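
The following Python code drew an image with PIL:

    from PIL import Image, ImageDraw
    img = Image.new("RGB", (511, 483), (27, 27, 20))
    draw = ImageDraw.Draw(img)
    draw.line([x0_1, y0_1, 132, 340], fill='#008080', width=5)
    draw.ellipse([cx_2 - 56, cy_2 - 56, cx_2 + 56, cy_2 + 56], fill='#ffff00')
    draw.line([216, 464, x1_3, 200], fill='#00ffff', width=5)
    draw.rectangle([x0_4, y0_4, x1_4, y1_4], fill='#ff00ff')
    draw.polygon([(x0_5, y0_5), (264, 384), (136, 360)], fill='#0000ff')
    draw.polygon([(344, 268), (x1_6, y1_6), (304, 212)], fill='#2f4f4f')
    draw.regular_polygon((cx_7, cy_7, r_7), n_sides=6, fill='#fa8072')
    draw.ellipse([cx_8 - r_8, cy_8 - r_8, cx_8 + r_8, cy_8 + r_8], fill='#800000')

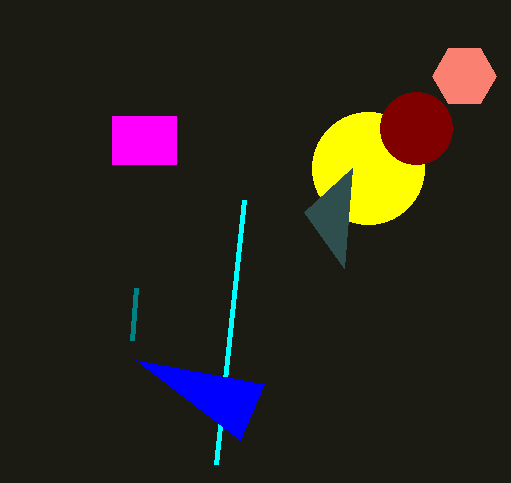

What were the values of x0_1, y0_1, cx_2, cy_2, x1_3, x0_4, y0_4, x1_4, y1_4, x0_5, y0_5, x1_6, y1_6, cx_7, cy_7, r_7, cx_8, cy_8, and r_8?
x0_1 = 136; y0_1 = 288; cx_2 = 368; cy_2 = 168; x1_3 = 244; x0_4 = 112; y0_4 = 116; x1_4 = 176; y1_4 = 164; x0_5 = 240; y0_5 = 440; x1_6 = 352; y1_6 = 168; cx_7 = 464; cy_7 = 76; r_7 = 32; cx_8 = 416; cy_8 = 128; r_8 = 36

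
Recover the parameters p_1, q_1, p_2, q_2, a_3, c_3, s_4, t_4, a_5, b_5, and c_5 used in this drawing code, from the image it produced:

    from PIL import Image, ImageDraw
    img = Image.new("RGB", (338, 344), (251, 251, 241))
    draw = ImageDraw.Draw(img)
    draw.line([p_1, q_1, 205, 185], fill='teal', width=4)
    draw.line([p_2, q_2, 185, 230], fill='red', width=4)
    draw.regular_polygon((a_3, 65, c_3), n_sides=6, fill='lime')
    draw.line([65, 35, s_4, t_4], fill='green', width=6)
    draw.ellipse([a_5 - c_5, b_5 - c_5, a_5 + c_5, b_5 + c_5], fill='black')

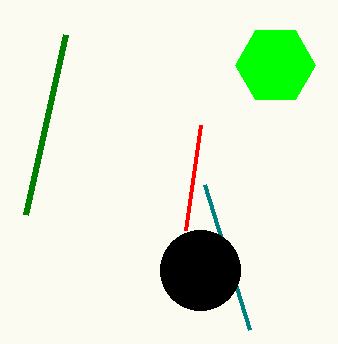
p_1 = 250
q_1 = 330
p_2 = 200
q_2 = 125
a_3 = 275
c_3 = 40
s_4 = 25
t_4 = 215
a_5 = 200
b_5 = 270
c_5 = 40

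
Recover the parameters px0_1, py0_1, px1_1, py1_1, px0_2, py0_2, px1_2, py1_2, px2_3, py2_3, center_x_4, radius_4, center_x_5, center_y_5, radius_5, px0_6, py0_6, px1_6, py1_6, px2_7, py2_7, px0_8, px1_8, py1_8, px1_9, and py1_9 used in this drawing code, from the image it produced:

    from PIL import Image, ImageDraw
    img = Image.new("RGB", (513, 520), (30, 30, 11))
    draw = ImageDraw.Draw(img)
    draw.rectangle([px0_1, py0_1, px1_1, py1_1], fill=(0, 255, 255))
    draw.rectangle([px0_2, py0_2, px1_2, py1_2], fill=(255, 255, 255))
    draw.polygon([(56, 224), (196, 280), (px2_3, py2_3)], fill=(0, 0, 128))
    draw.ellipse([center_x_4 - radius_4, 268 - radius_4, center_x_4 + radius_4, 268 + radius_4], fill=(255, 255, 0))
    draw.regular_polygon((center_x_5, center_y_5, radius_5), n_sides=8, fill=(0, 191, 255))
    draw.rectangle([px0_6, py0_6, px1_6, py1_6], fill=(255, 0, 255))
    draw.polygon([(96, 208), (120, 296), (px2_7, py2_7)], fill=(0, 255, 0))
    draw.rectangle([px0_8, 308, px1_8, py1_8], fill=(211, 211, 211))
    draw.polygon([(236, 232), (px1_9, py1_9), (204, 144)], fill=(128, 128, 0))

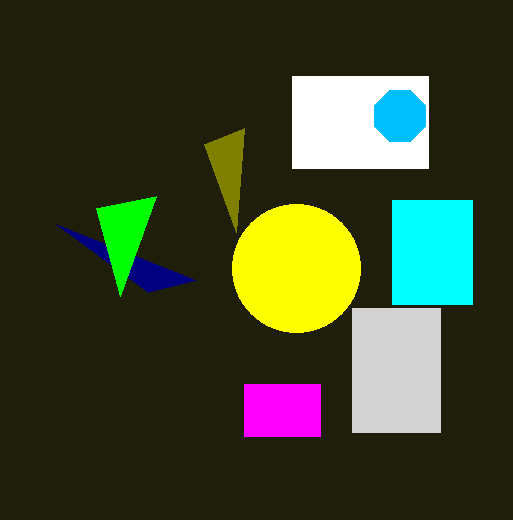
px0_1 = 392
py0_1 = 200
px1_1 = 472
py1_1 = 304
px0_2 = 292
py0_2 = 76
px1_2 = 428
py1_2 = 168
px2_3 = 148
py2_3 = 292
center_x_4 = 296
radius_4 = 64
center_x_5 = 400
center_y_5 = 116
radius_5 = 28
px0_6 = 244
py0_6 = 384
px1_6 = 320
py1_6 = 436
px2_7 = 156
py2_7 = 196
px0_8 = 352
px1_8 = 440
py1_8 = 432
px1_9 = 244
py1_9 = 128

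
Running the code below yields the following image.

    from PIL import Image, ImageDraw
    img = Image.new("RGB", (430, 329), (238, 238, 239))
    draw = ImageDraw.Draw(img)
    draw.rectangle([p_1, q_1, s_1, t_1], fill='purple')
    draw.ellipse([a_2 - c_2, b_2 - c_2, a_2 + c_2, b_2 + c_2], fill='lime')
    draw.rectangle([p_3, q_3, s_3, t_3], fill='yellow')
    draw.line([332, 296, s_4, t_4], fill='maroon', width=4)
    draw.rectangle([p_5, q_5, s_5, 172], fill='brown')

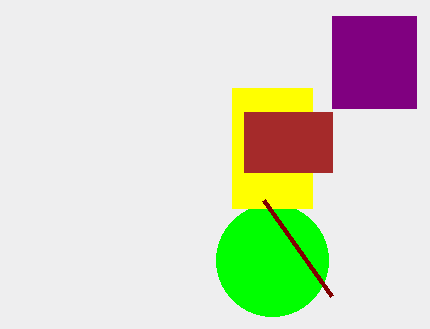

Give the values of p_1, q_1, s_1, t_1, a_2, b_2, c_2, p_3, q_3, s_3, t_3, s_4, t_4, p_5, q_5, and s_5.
p_1 = 332, q_1 = 16, s_1 = 416, t_1 = 108, a_2 = 272, b_2 = 260, c_2 = 56, p_3 = 232, q_3 = 88, s_3 = 312, t_3 = 208, s_4 = 264, t_4 = 200, p_5 = 244, q_5 = 112, s_5 = 332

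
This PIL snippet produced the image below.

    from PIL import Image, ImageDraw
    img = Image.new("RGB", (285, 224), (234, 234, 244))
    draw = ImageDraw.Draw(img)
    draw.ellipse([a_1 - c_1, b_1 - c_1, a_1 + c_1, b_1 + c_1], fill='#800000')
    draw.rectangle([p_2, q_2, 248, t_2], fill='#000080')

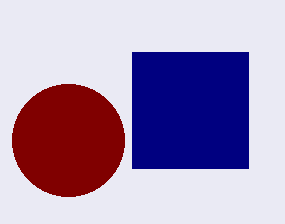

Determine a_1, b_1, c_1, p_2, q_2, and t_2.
a_1 = 68
b_1 = 140
c_1 = 56
p_2 = 132
q_2 = 52
t_2 = 168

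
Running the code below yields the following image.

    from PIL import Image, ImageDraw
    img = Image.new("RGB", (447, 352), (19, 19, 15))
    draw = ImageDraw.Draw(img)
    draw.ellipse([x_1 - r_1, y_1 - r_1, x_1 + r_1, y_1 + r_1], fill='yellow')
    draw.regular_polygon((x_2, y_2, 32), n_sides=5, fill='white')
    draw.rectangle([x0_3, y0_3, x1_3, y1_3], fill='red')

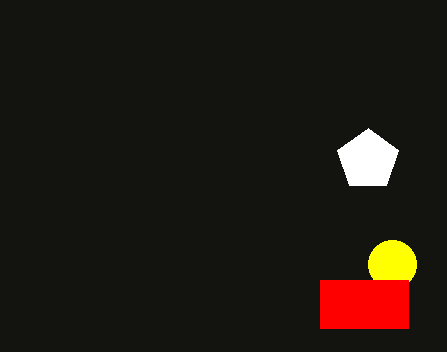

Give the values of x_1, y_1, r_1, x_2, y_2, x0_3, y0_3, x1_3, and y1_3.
x_1 = 392
y_1 = 264
r_1 = 24
x_2 = 368
y_2 = 160
x0_3 = 320
y0_3 = 280
x1_3 = 408
y1_3 = 328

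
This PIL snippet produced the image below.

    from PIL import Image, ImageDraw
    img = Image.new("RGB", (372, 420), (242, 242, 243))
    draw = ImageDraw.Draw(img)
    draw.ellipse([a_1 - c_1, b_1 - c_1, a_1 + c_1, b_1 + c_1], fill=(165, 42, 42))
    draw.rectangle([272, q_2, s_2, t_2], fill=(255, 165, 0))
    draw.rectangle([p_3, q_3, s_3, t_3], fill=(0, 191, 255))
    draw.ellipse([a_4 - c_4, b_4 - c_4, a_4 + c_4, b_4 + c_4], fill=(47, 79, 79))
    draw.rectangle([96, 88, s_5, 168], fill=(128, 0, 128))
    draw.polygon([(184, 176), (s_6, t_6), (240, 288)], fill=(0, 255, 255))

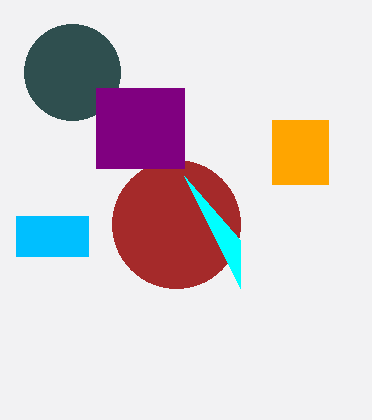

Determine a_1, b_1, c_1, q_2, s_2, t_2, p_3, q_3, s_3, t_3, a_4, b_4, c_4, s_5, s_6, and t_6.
a_1 = 176, b_1 = 224, c_1 = 64, q_2 = 120, s_2 = 328, t_2 = 184, p_3 = 16, q_3 = 216, s_3 = 88, t_3 = 256, a_4 = 72, b_4 = 72, c_4 = 48, s_5 = 184, s_6 = 240, t_6 = 240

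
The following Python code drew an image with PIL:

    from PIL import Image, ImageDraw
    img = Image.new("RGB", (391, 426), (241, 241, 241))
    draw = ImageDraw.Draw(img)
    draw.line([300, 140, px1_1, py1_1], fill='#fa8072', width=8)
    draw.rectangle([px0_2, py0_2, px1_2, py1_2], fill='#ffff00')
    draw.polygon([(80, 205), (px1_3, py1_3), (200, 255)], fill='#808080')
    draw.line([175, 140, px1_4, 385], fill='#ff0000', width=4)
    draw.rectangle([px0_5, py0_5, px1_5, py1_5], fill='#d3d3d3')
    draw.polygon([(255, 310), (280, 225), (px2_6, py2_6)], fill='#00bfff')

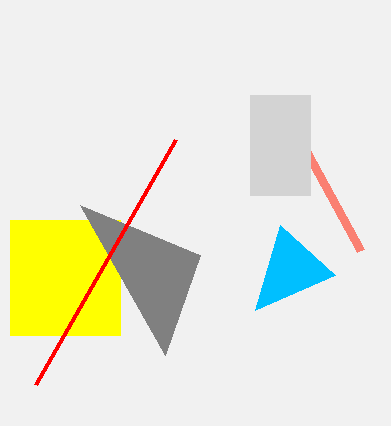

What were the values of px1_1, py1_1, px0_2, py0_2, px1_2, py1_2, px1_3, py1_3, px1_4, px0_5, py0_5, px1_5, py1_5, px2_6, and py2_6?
px1_1 = 360, py1_1 = 250, px0_2 = 10, py0_2 = 220, px1_2 = 120, py1_2 = 335, px1_3 = 165, py1_3 = 355, px1_4 = 35, px0_5 = 250, py0_5 = 95, px1_5 = 310, py1_5 = 195, px2_6 = 335, py2_6 = 275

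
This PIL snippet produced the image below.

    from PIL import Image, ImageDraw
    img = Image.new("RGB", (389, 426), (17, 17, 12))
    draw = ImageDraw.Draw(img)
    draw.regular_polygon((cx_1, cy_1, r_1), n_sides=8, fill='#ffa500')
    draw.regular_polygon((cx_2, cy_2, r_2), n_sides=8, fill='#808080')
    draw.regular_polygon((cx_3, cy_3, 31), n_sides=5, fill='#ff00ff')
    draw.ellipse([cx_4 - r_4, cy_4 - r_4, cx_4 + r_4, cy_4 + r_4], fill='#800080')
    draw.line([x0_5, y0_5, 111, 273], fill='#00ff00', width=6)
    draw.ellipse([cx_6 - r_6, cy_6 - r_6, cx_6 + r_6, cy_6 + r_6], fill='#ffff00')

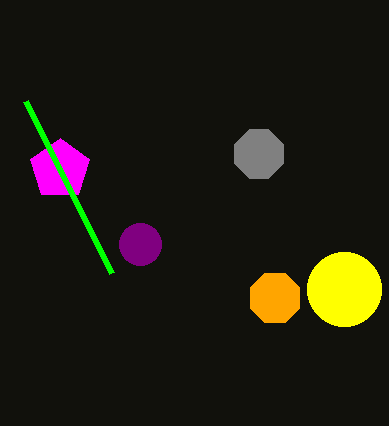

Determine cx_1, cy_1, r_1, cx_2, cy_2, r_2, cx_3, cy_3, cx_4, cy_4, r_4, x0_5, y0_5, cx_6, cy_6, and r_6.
cx_1 = 275; cy_1 = 298; r_1 = 27; cx_2 = 259; cy_2 = 154; r_2 = 26; cx_3 = 60; cy_3 = 169; cx_4 = 140; cy_4 = 244; r_4 = 21; x0_5 = 25; y0_5 = 101; cx_6 = 344; cy_6 = 289; r_6 = 37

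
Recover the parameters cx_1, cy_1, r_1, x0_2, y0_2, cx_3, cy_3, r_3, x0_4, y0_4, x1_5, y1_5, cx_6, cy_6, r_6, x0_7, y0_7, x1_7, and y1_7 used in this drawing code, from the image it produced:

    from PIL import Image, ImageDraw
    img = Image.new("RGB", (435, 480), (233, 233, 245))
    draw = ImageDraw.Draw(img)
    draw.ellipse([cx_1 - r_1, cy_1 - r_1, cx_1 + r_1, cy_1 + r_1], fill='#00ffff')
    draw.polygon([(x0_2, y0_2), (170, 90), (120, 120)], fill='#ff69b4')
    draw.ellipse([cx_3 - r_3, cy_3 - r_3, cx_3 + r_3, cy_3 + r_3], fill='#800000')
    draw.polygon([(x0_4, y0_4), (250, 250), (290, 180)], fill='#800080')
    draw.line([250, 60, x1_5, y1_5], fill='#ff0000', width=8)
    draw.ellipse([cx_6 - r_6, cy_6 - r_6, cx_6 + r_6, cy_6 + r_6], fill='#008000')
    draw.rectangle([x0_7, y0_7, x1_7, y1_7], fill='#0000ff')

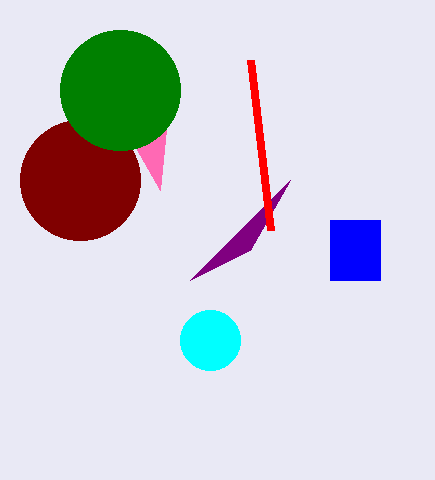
cx_1 = 210, cy_1 = 340, r_1 = 30, x0_2 = 160, y0_2 = 190, cx_3 = 80, cy_3 = 180, r_3 = 60, x0_4 = 190, y0_4 = 280, x1_5 = 270, y1_5 = 230, cx_6 = 120, cy_6 = 90, r_6 = 60, x0_7 = 330, y0_7 = 220, x1_7 = 380, y1_7 = 280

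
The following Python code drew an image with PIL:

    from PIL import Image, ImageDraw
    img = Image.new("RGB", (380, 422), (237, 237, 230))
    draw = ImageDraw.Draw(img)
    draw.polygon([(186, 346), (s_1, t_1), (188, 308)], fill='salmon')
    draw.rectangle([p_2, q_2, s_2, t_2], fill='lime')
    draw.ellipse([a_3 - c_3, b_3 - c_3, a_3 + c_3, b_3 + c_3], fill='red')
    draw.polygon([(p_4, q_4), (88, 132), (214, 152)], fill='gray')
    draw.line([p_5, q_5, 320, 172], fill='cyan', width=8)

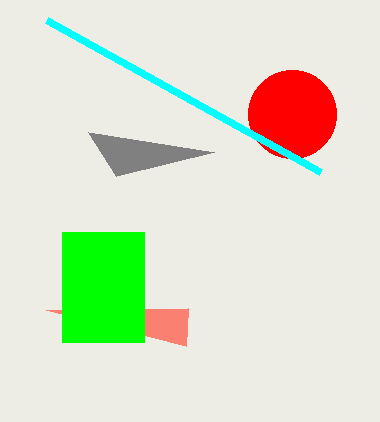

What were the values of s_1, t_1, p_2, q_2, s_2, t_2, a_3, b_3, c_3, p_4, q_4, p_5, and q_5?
s_1 = 46; t_1 = 310; p_2 = 62; q_2 = 232; s_2 = 144; t_2 = 342; a_3 = 292; b_3 = 114; c_3 = 44; p_4 = 116; q_4 = 176; p_5 = 46; q_5 = 20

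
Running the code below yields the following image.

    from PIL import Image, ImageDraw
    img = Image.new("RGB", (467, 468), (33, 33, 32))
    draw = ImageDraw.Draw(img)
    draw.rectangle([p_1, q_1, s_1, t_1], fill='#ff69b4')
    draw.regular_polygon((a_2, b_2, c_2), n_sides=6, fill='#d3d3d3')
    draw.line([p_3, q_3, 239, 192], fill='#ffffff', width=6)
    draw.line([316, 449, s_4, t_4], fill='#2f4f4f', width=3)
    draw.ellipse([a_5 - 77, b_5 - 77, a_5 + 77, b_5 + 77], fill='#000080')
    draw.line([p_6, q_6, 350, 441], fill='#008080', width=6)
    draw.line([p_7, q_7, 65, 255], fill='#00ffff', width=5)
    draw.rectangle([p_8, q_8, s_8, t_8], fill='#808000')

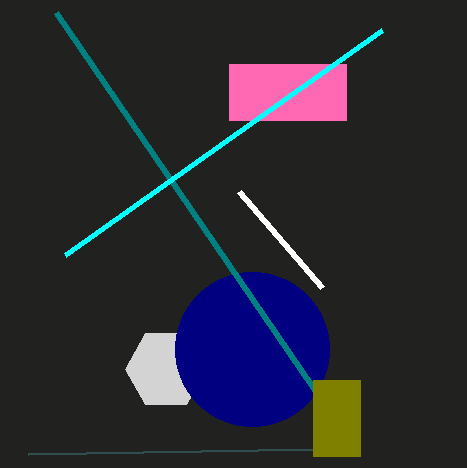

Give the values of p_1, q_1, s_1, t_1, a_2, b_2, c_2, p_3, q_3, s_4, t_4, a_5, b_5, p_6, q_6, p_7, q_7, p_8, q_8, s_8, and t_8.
p_1 = 229, q_1 = 64, s_1 = 346, t_1 = 120, a_2 = 166, b_2 = 369, c_2 = 41, p_3 = 322, q_3 = 288, s_4 = 28, t_4 = 454, a_5 = 252, b_5 = 349, p_6 = 56, q_6 = 12, p_7 = 382, q_7 = 30, p_8 = 313, q_8 = 380, s_8 = 360, t_8 = 456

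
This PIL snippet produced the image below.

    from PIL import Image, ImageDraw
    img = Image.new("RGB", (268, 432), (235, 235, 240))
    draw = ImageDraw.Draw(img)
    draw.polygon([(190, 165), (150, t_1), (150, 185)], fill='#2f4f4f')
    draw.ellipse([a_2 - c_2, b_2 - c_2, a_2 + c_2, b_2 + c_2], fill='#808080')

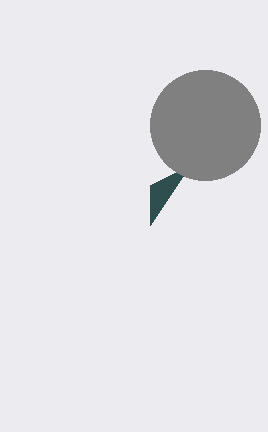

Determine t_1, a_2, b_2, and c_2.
t_1 = 225
a_2 = 205
b_2 = 125
c_2 = 55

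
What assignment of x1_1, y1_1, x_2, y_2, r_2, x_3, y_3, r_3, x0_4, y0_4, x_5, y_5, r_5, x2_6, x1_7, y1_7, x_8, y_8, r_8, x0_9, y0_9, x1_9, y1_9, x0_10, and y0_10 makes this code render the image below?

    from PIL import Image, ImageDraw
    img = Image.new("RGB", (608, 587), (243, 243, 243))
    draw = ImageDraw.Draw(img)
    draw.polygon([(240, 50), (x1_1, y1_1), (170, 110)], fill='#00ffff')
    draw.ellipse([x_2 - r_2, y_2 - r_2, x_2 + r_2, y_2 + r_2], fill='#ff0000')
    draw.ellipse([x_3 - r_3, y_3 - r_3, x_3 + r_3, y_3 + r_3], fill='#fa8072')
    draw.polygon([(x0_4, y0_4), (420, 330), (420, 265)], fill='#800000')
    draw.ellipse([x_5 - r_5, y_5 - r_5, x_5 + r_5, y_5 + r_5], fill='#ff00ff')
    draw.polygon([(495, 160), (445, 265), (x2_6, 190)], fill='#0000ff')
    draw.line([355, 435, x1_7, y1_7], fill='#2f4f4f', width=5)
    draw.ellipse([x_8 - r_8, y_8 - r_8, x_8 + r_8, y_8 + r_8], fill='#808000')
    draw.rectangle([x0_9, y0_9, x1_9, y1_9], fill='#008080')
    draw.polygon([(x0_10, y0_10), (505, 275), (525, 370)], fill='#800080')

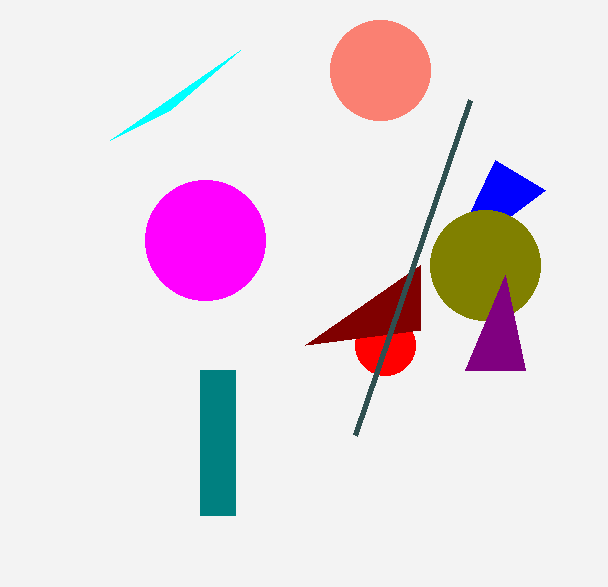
x1_1 = 110
y1_1 = 140
x_2 = 385
y_2 = 345
r_2 = 30
x_3 = 380
y_3 = 70
r_3 = 50
x0_4 = 305
y0_4 = 345
x_5 = 205
y_5 = 240
r_5 = 60
x2_6 = 545
x1_7 = 470
y1_7 = 100
x_8 = 485
y_8 = 265
r_8 = 55
x0_9 = 200
y0_9 = 370
x1_9 = 235
y1_9 = 515
x0_10 = 465
y0_10 = 370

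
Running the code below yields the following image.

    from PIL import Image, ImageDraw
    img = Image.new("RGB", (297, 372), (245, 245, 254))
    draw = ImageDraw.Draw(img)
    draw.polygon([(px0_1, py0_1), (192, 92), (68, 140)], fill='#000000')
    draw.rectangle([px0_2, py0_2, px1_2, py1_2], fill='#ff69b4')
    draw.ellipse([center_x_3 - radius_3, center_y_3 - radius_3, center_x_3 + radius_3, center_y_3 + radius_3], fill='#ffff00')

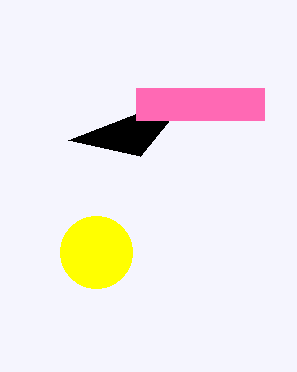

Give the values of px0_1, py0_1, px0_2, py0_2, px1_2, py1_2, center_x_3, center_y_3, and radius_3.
px0_1 = 140; py0_1 = 156; px0_2 = 136; py0_2 = 88; px1_2 = 264; py1_2 = 120; center_x_3 = 96; center_y_3 = 252; radius_3 = 36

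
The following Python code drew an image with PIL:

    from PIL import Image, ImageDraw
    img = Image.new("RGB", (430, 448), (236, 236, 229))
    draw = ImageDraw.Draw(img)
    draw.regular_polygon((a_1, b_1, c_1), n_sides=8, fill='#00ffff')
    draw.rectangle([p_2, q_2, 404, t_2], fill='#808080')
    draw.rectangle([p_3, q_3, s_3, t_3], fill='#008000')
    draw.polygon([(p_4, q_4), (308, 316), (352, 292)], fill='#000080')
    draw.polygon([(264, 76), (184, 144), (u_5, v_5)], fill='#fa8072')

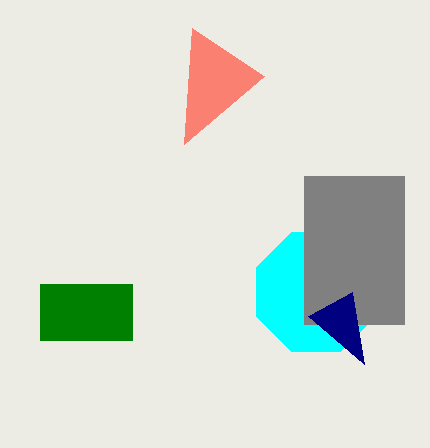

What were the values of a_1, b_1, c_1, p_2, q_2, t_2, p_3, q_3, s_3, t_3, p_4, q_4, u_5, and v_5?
a_1 = 316
b_1 = 292
c_1 = 64
p_2 = 304
q_2 = 176
t_2 = 324
p_3 = 40
q_3 = 284
s_3 = 132
t_3 = 340
p_4 = 364
q_4 = 364
u_5 = 192
v_5 = 28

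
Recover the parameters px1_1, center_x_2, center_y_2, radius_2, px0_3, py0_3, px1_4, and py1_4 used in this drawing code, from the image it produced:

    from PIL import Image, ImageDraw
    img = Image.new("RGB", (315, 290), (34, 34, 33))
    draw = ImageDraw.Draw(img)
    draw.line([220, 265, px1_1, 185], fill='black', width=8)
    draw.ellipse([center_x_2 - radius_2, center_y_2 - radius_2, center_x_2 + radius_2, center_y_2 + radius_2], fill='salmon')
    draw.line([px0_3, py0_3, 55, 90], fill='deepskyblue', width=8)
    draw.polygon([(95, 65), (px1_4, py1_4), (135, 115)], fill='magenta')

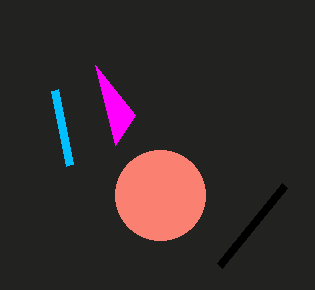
px1_1 = 285; center_x_2 = 160; center_y_2 = 195; radius_2 = 45; px0_3 = 70; py0_3 = 165; px1_4 = 115; py1_4 = 145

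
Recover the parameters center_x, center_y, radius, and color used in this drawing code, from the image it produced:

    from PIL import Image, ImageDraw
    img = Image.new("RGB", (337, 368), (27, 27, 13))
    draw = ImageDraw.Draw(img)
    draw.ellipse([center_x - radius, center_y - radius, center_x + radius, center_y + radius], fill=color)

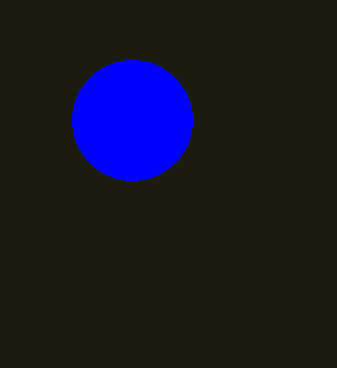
center_x = 132; center_y = 120; radius = 60; color = 'blue'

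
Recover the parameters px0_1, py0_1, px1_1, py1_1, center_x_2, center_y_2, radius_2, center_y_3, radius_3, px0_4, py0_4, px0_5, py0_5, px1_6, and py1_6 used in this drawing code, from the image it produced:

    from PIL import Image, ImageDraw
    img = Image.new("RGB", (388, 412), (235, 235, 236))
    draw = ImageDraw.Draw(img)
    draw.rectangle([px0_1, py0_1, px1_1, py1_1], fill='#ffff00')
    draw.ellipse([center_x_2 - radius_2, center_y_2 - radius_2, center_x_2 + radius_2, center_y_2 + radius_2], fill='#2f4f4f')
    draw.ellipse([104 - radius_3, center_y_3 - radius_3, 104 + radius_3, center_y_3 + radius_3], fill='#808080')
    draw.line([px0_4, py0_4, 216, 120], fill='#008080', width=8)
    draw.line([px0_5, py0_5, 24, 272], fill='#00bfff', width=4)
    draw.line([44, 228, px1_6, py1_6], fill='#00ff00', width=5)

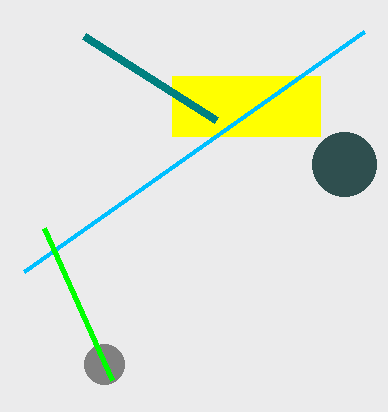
px0_1 = 172; py0_1 = 76; px1_1 = 320; py1_1 = 136; center_x_2 = 344; center_y_2 = 164; radius_2 = 32; center_y_3 = 364; radius_3 = 20; px0_4 = 84; py0_4 = 36; px0_5 = 364; py0_5 = 32; px1_6 = 112; py1_6 = 380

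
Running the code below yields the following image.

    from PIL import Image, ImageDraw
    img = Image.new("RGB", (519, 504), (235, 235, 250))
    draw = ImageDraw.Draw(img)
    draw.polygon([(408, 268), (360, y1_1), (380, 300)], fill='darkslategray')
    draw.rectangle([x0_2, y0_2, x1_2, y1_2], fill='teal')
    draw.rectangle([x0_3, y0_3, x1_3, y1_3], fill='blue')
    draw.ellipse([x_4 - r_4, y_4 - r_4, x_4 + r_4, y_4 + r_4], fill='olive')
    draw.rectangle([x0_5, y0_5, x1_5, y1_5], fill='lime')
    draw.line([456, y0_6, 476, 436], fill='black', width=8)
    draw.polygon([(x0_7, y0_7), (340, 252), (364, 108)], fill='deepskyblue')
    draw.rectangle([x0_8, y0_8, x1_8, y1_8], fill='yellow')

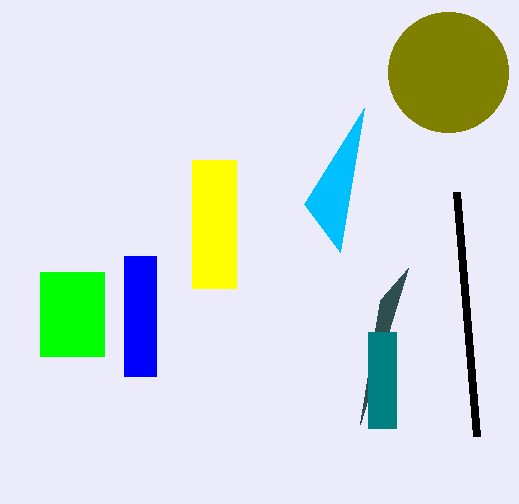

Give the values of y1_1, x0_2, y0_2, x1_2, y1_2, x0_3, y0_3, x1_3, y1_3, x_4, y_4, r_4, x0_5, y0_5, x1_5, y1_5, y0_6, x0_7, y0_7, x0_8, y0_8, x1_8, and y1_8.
y1_1 = 424; x0_2 = 368; y0_2 = 332; x1_2 = 396; y1_2 = 428; x0_3 = 124; y0_3 = 256; x1_3 = 156; y1_3 = 376; x_4 = 448; y_4 = 72; r_4 = 60; x0_5 = 40; y0_5 = 272; x1_5 = 104; y1_5 = 356; y0_6 = 192; x0_7 = 304; y0_7 = 204; x0_8 = 192; y0_8 = 160; x1_8 = 236; y1_8 = 288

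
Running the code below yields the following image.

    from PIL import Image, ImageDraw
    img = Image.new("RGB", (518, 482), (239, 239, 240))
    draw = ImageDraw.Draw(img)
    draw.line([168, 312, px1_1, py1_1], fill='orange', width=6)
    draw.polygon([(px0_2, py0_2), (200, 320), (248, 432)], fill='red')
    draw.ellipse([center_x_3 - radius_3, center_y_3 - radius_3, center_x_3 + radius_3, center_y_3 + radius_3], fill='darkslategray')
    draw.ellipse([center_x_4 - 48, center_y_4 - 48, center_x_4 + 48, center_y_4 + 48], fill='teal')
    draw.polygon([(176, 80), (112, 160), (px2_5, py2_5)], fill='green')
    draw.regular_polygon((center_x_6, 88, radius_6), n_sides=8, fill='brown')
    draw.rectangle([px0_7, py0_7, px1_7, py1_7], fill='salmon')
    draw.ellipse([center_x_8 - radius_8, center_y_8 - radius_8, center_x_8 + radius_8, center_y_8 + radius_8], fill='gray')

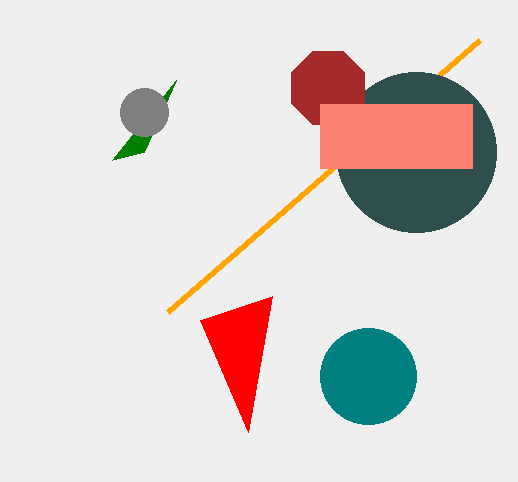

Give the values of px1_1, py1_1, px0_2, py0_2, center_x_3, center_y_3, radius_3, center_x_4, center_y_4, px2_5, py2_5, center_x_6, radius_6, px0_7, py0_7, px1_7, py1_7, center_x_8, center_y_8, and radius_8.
px1_1 = 480
py1_1 = 40
px0_2 = 272
py0_2 = 296
center_x_3 = 416
center_y_3 = 152
radius_3 = 80
center_x_4 = 368
center_y_4 = 376
px2_5 = 144
py2_5 = 152
center_x_6 = 328
radius_6 = 40
px0_7 = 320
py0_7 = 104
px1_7 = 472
py1_7 = 168
center_x_8 = 144
center_y_8 = 112
radius_8 = 24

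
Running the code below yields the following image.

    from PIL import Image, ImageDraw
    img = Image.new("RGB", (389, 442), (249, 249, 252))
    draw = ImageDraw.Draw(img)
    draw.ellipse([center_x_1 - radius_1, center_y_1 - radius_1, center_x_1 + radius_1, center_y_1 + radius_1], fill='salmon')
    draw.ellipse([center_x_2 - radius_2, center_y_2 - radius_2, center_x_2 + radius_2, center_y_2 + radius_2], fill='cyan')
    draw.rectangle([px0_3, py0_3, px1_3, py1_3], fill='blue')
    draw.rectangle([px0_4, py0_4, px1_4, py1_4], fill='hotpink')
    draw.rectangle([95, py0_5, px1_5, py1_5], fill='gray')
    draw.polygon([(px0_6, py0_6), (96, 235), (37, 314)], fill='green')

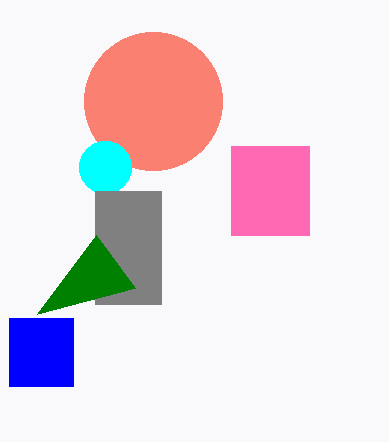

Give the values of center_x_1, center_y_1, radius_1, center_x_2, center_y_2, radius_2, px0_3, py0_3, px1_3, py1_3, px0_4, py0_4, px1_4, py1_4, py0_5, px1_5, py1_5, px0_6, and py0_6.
center_x_1 = 153, center_y_1 = 101, radius_1 = 69, center_x_2 = 105, center_y_2 = 167, radius_2 = 26, px0_3 = 9, py0_3 = 318, px1_3 = 73, py1_3 = 386, px0_4 = 231, py0_4 = 146, px1_4 = 309, py1_4 = 235, py0_5 = 191, px1_5 = 161, py1_5 = 304, px0_6 = 135, py0_6 = 288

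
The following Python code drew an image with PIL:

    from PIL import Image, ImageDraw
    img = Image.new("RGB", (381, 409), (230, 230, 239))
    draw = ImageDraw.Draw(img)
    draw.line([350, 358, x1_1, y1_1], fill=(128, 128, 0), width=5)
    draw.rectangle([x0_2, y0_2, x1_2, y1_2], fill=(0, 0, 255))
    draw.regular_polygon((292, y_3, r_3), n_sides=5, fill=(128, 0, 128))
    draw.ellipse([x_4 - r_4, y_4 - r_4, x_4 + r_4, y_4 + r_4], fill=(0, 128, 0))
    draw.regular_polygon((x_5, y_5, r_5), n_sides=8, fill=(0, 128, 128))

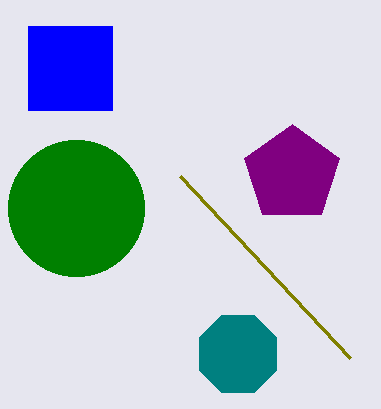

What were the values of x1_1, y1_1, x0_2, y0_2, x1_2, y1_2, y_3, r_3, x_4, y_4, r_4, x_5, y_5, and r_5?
x1_1 = 180, y1_1 = 176, x0_2 = 28, y0_2 = 26, x1_2 = 112, y1_2 = 110, y_3 = 174, r_3 = 50, x_4 = 76, y_4 = 208, r_4 = 68, x_5 = 238, y_5 = 354, r_5 = 42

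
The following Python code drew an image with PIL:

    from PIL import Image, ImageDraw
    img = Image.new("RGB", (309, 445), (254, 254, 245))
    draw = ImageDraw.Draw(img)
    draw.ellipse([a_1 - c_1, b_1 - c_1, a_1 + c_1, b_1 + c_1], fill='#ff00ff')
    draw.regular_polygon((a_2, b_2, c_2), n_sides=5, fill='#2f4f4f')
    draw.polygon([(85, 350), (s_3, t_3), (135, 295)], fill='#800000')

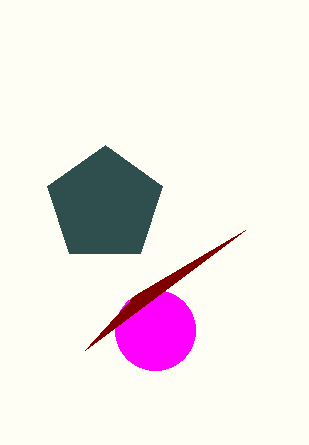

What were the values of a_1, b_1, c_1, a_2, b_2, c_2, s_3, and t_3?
a_1 = 155, b_1 = 330, c_1 = 40, a_2 = 105, b_2 = 205, c_2 = 60, s_3 = 245, t_3 = 230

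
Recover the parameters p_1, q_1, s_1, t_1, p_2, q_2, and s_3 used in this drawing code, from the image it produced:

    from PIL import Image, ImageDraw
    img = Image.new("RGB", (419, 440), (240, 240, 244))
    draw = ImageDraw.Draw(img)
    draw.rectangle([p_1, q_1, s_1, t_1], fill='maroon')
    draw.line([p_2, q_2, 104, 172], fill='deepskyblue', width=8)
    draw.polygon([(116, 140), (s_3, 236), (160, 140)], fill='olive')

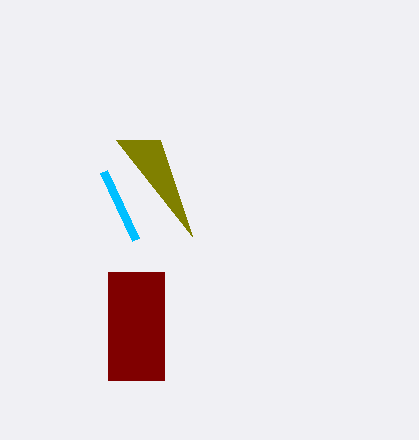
p_1 = 108; q_1 = 272; s_1 = 164; t_1 = 380; p_2 = 136; q_2 = 240; s_3 = 192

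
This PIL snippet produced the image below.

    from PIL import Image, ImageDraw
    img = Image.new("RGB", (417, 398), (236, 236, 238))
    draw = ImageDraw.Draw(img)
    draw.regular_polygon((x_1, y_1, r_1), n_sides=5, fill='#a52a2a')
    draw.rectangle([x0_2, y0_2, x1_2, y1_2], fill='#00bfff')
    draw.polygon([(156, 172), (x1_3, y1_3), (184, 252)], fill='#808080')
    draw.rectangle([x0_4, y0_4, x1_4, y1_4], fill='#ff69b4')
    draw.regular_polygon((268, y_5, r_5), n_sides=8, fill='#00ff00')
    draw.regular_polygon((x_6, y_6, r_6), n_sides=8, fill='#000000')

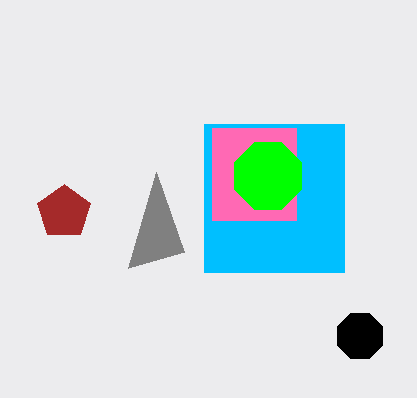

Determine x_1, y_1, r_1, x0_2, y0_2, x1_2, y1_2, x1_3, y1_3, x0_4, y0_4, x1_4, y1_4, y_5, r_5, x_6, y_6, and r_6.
x_1 = 64
y_1 = 212
r_1 = 28
x0_2 = 204
y0_2 = 124
x1_2 = 344
y1_2 = 272
x1_3 = 128
y1_3 = 268
x0_4 = 212
y0_4 = 128
x1_4 = 296
y1_4 = 220
y_5 = 176
r_5 = 36
x_6 = 360
y_6 = 336
r_6 = 24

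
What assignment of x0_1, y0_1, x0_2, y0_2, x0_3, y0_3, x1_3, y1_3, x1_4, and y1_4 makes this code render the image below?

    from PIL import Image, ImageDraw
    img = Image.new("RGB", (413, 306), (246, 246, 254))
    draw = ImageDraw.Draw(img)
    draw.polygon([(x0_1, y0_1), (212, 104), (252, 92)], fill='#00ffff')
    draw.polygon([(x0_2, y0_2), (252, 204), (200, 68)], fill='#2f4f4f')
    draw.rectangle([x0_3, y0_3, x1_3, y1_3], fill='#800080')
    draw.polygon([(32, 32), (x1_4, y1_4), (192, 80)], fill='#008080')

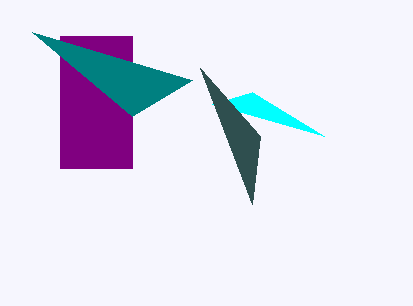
x0_1 = 324, y0_1 = 136, x0_2 = 260, y0_2 = 136, x0_3 = 60, y0_3 = 36, x1_3 = 132, y1_3 = 168, x1_4 = 132, y1_4 = 116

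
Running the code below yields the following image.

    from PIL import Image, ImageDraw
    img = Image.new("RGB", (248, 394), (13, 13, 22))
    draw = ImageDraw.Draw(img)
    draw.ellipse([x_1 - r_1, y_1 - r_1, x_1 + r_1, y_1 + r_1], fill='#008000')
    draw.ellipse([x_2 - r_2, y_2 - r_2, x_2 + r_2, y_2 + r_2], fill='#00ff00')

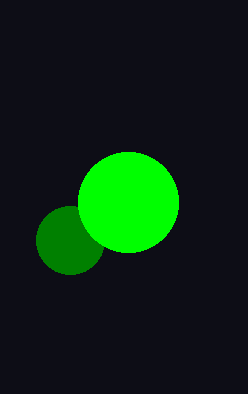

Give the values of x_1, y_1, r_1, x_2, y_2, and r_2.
x_1 = 70, y_1 = 240, r_1 = 34, x_2 = 128, y_2 = 202, r_2 = 50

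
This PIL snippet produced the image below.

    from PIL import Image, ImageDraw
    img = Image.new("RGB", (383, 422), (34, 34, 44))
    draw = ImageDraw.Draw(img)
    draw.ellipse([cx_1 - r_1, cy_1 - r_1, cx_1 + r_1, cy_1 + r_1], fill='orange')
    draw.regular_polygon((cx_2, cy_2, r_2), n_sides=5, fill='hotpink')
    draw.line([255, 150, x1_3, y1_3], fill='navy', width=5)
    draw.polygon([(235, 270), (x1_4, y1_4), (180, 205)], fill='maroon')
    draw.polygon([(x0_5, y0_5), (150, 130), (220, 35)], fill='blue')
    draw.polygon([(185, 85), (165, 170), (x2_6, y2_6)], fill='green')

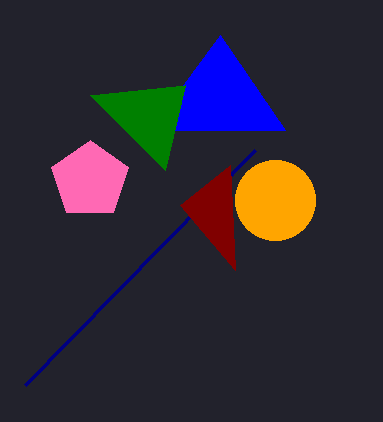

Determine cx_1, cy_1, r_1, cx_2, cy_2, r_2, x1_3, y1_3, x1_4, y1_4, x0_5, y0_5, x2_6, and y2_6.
cx_1 = 275
cy_1 = 200
r_1 = 40
cx_2 = 90
cy_2 = 180
r_2 = 40
x1_3 = 25
y1_3 = 385
x1_4 = 230
y1_4 = 165
x0_5 = 285
y0_5 = 130
x2_6 = 90
y2_6 = 95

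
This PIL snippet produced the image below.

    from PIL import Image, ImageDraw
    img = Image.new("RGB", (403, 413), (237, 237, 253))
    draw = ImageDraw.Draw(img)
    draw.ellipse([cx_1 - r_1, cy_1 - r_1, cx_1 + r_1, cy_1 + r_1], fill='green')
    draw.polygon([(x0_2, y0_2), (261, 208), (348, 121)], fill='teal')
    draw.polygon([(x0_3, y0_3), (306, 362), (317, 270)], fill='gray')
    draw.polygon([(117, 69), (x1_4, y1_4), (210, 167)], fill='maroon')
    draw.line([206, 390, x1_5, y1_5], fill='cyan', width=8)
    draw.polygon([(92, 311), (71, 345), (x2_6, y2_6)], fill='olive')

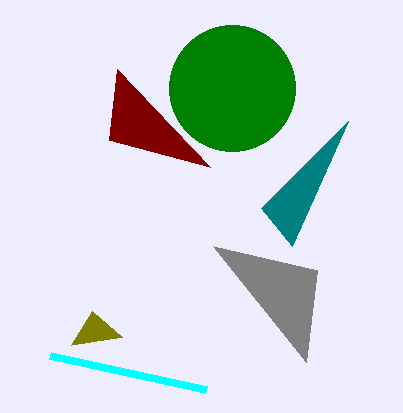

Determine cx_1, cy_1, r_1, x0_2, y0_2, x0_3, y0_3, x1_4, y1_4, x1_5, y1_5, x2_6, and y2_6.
cx_1 = 232, cy_1 = 88, r_1 = 63, x0_2 = 292, y0_2 = 246, x0_3 = 213, y0_3 = 246, x1_4 = 109, y1_4 = 140, x1_5 = 50, y1_5 = 356, x2_6 = 122, y2_6 = 337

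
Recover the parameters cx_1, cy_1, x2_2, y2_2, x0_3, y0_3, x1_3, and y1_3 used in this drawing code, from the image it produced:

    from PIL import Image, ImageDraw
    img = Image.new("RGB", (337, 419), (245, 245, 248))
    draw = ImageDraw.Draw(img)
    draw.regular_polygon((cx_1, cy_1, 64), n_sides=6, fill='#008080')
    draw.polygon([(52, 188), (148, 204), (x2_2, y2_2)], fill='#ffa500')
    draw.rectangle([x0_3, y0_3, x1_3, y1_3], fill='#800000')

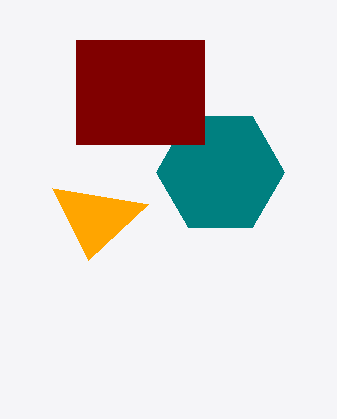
cx_1 = 220
cy_1 = 172
x2_2 = 88
y2_2 = 260
x0_3 = 76
y0_3 = 40
x1_3 = 204
y1_3 = 144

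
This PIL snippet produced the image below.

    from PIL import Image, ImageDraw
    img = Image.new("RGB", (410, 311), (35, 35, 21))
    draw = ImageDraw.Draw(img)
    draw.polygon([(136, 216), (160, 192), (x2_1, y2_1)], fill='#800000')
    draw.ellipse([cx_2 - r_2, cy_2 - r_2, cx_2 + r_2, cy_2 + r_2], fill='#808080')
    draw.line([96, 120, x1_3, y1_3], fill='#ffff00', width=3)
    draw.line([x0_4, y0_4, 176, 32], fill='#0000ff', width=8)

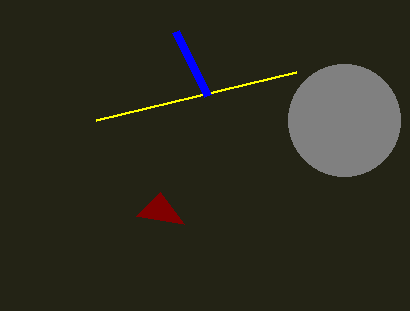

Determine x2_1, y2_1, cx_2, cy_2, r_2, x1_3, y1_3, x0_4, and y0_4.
x2_1 = 184
y2_1 = 224
cx_2 = 344
cy_2 = 120
r_2 = 56
x1_3 = 296
y1_3 = 72
x0_4 = 208
y0_4 = 96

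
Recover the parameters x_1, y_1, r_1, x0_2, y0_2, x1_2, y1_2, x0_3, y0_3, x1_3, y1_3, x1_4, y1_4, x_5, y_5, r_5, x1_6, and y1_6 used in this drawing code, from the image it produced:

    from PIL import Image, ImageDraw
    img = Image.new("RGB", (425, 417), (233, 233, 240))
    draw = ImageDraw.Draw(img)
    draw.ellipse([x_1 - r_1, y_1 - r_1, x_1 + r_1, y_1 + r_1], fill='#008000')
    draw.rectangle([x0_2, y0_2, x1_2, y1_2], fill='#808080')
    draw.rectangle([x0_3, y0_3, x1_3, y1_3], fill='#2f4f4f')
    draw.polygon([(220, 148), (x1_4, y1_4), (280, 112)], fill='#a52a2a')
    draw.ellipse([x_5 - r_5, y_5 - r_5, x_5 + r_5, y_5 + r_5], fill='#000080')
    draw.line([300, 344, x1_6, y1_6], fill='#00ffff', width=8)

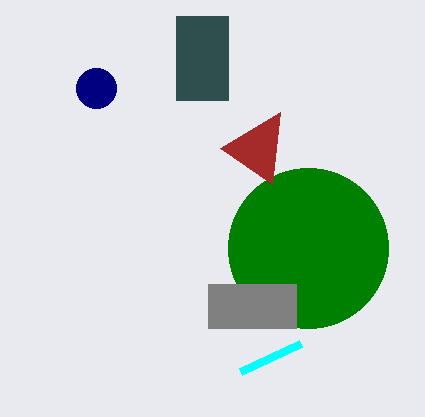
x_1 = 308
y_1 = 248
r_1 = 80
x0_2 = 208
y0_2 = 284
x1_2 = 296
y1_2 = 328
x0_3 = 176
y0_3 = 16
x1_3 = 228
y1_3 = 100
x1_4 = 272
y1_4 = 184
x_5 = 96
y_5 = 88
r_5 = 20
x1_6 = 240
y1_6 = 372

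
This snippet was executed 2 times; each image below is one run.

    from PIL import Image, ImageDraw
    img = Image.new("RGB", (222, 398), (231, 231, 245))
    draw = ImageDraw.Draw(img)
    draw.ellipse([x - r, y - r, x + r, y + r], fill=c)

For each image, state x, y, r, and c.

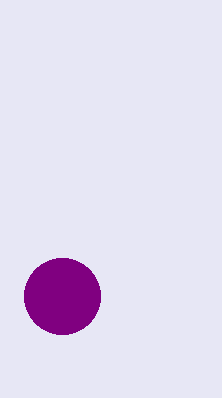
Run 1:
x = 62; y = 296; r = 38; c = 'purple'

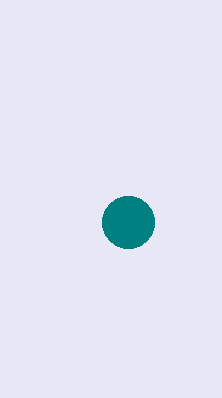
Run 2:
x = 128; y = 222; r = 26; c = 'teal'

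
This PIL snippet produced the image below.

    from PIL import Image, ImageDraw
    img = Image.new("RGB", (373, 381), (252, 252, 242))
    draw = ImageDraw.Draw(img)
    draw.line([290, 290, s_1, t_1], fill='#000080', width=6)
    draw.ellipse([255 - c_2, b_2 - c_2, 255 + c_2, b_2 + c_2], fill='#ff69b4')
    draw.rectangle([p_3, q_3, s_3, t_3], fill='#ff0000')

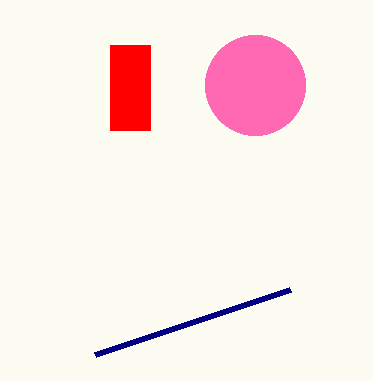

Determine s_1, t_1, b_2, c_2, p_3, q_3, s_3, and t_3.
s_1 = 95, t_1 = 355, b_2 = 85, c_2 = 50, p_3 = 110, q_3 = 45, s_3 = 150, t_3 = 130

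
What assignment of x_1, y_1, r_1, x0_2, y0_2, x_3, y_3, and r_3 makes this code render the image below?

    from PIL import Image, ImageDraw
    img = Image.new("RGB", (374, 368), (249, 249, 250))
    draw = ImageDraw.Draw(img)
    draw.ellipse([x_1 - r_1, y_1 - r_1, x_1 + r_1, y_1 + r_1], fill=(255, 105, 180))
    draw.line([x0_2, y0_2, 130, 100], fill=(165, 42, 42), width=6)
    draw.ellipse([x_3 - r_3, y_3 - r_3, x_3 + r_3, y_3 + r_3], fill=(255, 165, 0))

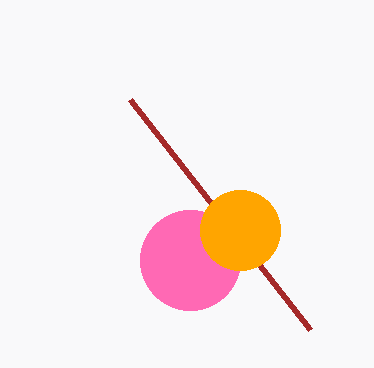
x_1 = 190
y_1 = 260
r_1 = 50
x0_2 = 310
y0_2 = 330
x_3 = 240
y_3 = 230
r_3 = 40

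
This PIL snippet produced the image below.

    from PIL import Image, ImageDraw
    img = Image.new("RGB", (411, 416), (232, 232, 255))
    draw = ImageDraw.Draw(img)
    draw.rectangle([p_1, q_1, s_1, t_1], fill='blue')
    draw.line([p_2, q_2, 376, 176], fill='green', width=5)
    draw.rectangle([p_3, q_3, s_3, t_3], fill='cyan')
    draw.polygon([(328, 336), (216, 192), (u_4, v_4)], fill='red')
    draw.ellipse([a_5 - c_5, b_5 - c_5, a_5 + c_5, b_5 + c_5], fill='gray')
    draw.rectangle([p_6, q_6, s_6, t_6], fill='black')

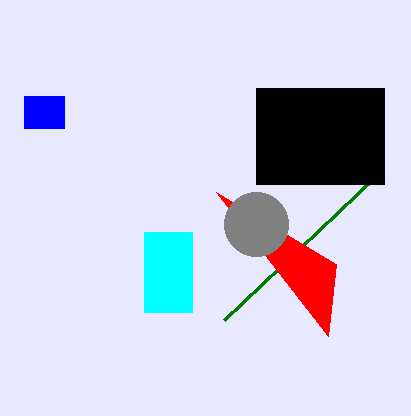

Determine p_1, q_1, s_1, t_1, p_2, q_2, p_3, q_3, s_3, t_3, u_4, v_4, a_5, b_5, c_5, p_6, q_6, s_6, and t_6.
p_1 = 24, q_1 = 96, s_1 = 64, t_1 = 128, p_2 = 224, q_2 = 320, p_3 = 144, q_3 = 232, s_3 = 192, t_3 = 312, u_4 = 336, v_4 = 264, a_5 = 256, b_5 = 224, c_5 = 32, p_6 = 256, q_6 = 88, s_6 = 384, t_6 = 184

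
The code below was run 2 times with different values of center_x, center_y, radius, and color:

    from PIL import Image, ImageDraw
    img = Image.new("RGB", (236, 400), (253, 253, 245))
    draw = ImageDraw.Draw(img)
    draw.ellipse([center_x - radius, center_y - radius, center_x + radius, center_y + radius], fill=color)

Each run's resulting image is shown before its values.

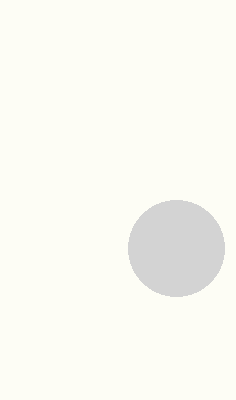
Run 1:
center_x = 176; center_y = 248; radius = 48; color = 'lightgray'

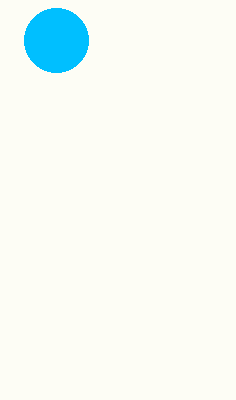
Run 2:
center_x = 56
center_y = 40
radius = 32
color = 'deepskyblue'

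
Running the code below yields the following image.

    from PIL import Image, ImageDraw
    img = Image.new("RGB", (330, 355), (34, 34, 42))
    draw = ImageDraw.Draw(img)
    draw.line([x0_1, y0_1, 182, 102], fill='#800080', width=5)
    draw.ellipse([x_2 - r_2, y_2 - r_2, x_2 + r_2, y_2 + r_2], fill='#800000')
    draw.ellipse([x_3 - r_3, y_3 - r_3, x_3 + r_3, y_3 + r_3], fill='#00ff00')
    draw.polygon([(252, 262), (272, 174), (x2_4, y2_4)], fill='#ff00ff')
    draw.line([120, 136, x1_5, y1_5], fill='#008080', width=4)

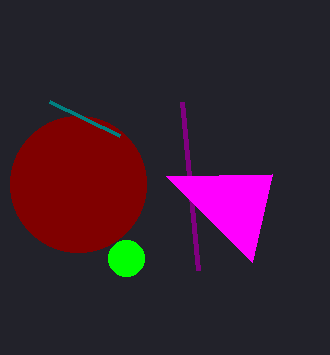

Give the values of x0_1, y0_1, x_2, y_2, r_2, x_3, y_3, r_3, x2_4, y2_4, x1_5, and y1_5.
x0_1 = 198
y0_1 = 270
x_2 = 78
y_2 = 184
r_2 = 68
x_3 = 126
y_3 = 258
r_3 = 18
x2_4 = 166
y2_4 = 176
x1_5 = 50
y1_5 = 102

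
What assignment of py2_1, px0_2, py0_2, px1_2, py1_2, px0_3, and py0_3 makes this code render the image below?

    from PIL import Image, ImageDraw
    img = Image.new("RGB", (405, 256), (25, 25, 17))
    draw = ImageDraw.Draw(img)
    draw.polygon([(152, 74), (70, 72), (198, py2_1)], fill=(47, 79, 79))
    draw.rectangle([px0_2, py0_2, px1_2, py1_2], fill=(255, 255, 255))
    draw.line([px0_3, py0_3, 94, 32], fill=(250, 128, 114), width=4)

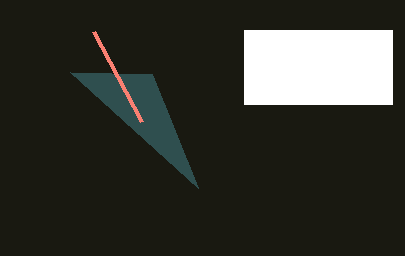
py2_1 = 188, px0_2 = 244, py0_2 = 30, px1_2 = 392, py1_2 = 104, px0_3 = 142, py0_3 = 122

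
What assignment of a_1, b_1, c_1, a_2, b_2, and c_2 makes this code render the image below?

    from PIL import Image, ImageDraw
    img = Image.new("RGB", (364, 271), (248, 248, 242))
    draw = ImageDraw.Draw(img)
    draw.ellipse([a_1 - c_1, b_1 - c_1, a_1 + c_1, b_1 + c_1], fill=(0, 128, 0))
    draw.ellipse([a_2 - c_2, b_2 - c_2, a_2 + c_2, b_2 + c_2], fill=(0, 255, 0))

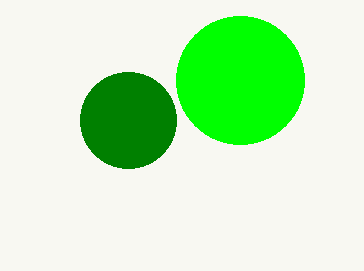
a_1 = 128
b_1 = 120
c_1 = 48
a_2 = 240
b_2 = 80
c_2 = 64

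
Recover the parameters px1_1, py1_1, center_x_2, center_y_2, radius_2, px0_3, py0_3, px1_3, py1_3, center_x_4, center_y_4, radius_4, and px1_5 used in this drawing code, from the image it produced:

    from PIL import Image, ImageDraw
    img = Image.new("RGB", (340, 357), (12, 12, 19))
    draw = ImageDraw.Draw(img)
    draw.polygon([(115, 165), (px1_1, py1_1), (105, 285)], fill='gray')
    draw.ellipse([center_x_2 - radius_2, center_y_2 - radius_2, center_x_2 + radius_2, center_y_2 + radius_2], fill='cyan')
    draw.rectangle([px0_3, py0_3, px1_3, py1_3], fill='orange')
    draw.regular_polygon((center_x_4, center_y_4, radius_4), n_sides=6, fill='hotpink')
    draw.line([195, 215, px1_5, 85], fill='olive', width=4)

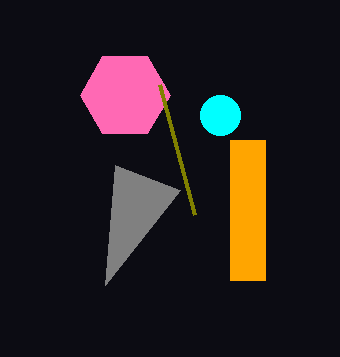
px1_1 = 180
py1_1 = 190
center_x_2 = 220
center_y_2 = 115
radius_2 = 20
px0_3 = 230
py0_3 = 140
px1_3 = 265
py1_3 = 280
center_x_4 = 125
center_y_4 = 95
radius_4 = 45
px1_5 = 160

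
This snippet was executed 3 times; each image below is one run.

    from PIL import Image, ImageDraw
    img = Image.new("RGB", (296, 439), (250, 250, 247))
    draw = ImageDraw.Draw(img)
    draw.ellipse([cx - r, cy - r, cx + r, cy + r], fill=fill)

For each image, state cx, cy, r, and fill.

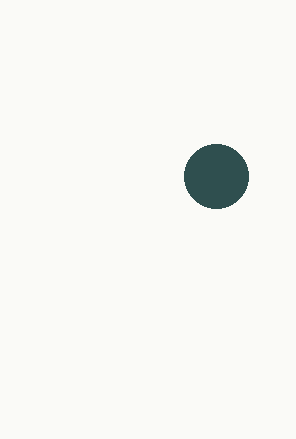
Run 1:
cx = 216, cy = 176, r = 32, fill = 'darkslategray'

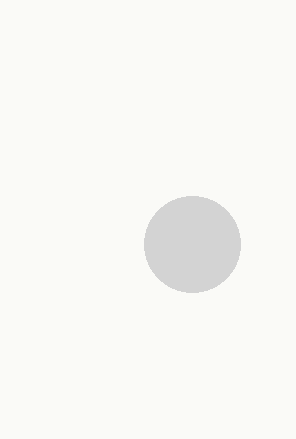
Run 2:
cx = 192; cy = 244; r = 48; fill = 'lightgray'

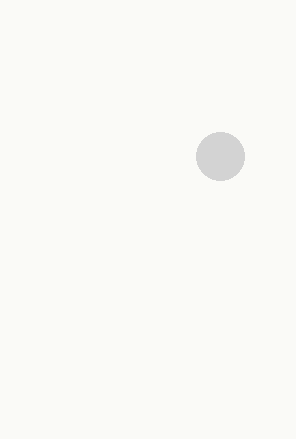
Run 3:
cx = 220
cy = 156
r = 24
fill = 'lightgray'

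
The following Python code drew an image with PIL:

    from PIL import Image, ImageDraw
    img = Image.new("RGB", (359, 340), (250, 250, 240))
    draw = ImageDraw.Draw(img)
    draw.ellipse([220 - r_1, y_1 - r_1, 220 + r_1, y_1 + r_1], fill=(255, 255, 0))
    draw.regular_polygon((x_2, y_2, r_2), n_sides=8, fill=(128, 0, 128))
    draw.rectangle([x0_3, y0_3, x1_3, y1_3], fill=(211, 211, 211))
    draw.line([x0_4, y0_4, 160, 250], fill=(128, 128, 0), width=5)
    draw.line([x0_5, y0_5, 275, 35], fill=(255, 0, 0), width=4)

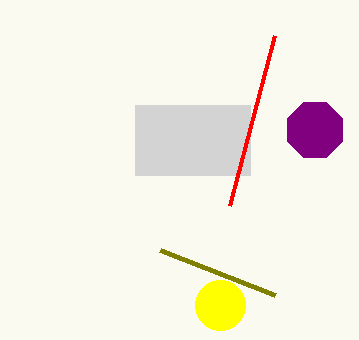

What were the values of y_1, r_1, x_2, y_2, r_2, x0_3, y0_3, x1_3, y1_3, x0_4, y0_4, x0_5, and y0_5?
y_1 = 305; r_1 = 25; x_2 = 315; y_2 = 130; r_2 = 30; x0_3 = 135; y0_3 = 105; x1_3 = 250; y1_3 = 175; x0_4 = 275; y0_4 = 295; x0_5 = 230; y0_5 = 205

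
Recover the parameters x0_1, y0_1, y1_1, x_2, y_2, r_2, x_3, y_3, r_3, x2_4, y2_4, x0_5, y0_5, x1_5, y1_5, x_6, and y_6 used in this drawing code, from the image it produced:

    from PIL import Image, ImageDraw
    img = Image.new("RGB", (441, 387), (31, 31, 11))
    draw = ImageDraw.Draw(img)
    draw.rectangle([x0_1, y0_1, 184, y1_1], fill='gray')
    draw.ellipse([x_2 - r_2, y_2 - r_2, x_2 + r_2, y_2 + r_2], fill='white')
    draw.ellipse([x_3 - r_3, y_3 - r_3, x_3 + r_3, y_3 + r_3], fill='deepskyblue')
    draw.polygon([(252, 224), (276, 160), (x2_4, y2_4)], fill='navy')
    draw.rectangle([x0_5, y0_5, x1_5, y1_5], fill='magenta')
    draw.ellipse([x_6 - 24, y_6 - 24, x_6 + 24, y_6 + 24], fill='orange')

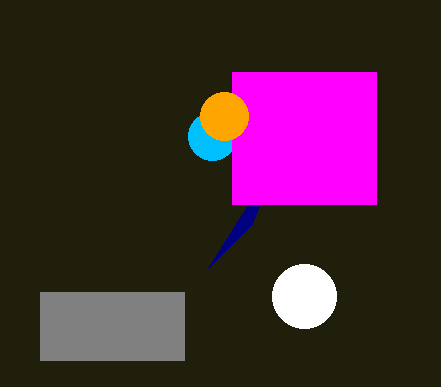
x0_1 = 40; y0_1 = 292; y1_1 = 360; x_2 = 304; y_2 = 296; r_2 = 32; x_3 = 212; y_3 = 136; r_3 = 24; x2_4 = 208; y2_4 = 268; x0_5 = 232; y0_5 = 72; x1_5 = 376; y1_5 = 204; x_6 = 224; y_6 = 116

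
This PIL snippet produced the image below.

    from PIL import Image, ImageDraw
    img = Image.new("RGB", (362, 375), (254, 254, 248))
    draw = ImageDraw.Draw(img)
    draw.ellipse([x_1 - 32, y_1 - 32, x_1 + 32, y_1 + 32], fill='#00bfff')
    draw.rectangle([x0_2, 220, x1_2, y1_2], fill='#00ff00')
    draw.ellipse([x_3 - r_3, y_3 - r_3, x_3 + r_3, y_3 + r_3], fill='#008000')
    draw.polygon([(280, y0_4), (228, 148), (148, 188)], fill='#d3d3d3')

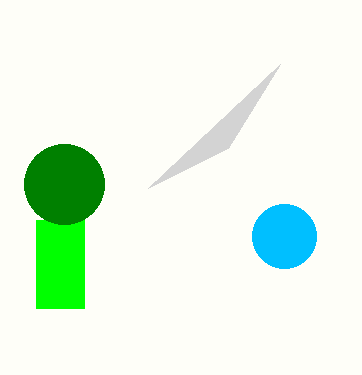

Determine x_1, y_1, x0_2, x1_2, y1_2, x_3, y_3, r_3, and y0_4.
x_1 = 284, y_1 = 236, x0_2 = 36, x1_2 = 84, y1_2 = 308, x_3 = 64, y_3 = 184, r_3 = 40, y0_4 = 64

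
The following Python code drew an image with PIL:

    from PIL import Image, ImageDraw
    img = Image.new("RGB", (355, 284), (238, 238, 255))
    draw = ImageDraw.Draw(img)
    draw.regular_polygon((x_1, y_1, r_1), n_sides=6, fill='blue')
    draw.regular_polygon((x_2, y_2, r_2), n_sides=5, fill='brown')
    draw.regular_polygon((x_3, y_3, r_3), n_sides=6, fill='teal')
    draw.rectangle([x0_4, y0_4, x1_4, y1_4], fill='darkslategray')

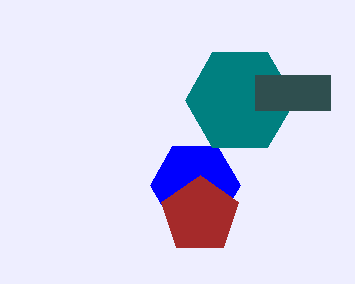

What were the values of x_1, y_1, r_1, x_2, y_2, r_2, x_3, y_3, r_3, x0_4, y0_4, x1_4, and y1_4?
x_1 = 195
y_1 = 185
r_1 = 45
x_2 = 200
y_2 = 215
r_2 = 40
x_3 = 240
y_3 = 100
r_3 = 55
x0_4 = 255
y0_4 = 75
x1_4 = 330
y1_4 = 110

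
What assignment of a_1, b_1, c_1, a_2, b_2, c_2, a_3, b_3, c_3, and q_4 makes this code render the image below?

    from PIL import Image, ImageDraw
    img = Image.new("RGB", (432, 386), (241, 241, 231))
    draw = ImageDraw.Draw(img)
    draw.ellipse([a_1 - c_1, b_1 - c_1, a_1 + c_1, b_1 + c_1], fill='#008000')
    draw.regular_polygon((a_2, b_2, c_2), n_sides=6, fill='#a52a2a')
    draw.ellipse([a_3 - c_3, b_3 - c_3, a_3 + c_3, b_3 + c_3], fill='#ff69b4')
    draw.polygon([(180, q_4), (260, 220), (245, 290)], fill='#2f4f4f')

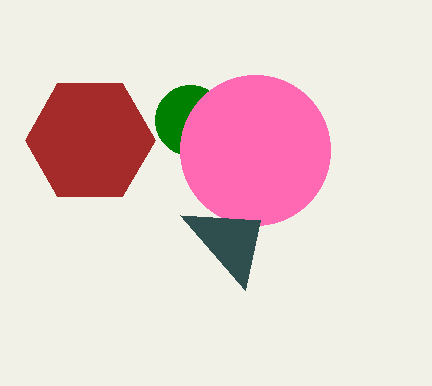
a_1 = 190, b_1 = 120, c_1 = 35, a_2 = 90, b_2 = 140, c_2 = 65, a_3 = 255, b_3 = 150, c_3 = 75, q_4 = 215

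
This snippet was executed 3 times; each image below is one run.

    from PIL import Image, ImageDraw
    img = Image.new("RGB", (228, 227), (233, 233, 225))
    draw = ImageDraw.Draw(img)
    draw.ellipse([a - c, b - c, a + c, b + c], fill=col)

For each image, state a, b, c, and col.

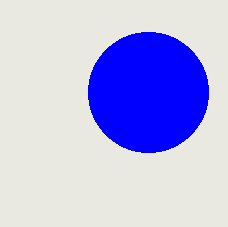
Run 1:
a = 148; b = 92; c = 60; col = 'blue'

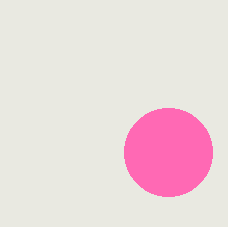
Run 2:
a = 168; b = 152; c = 44; col = 'hotpink'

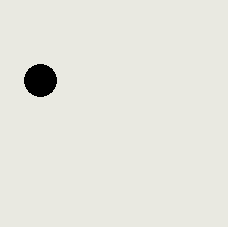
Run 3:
a = 40
b = 80
c = 16
col = 'black'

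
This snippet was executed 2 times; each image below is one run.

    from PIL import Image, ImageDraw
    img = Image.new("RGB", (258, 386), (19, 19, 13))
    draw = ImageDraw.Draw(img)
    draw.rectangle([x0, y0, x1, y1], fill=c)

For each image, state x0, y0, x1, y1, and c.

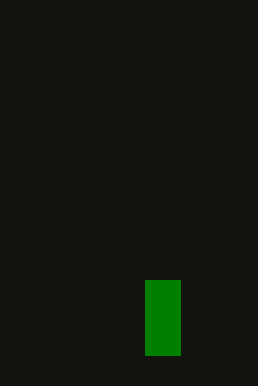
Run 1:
x0 = 145, y0 = 280, x1 = 180, y1 = 355, c = 'green'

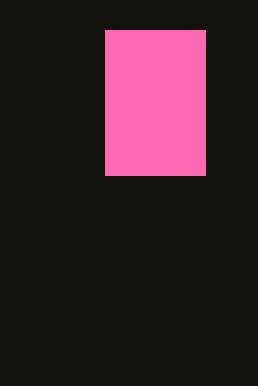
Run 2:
x0 = 105
y0 = 30
x1 = 205
y1 = 175
c = 'hotpink'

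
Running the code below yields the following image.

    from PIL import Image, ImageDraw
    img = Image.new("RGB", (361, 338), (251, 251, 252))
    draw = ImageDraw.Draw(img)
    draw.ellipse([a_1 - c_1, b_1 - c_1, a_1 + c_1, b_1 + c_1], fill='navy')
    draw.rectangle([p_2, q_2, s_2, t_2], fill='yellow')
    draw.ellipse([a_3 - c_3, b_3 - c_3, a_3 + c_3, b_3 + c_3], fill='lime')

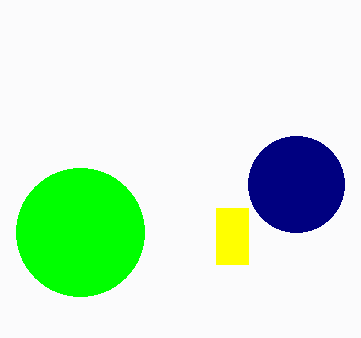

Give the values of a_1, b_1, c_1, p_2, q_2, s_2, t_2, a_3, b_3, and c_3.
a_1 = 296; b_1 = 184; c_1 = 48; p_2 = 216; q_2 = 208; s_2 = 248; t_2 = 264; a_3 = 80; b_3 = 232; c_3 = 64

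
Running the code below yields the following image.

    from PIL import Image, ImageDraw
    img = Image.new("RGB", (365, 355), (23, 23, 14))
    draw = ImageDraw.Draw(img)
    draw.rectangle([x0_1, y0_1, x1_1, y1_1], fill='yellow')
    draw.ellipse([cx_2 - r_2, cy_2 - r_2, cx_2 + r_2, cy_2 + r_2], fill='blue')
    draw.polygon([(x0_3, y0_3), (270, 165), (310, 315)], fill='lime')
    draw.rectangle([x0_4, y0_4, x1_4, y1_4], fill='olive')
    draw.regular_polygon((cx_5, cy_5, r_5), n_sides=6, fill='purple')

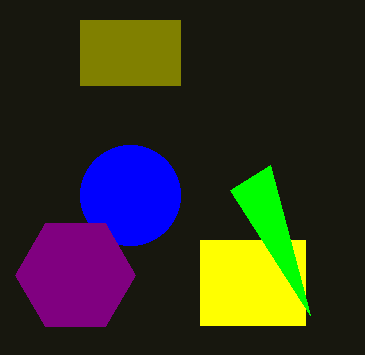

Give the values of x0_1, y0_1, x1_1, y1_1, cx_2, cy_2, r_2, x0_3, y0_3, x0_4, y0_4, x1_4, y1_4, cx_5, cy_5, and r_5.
x0_1 = 200
y0_1 = 240
x1_1 = 305
y1_1 = 325
cx_2 = 130
cy_2 = 195
r_2 = 50
x0_3 = 230
y0_3 = 190
x0_4 = 80
y0_4 = 20
x1_4 = 180
y1_4 = 85
cx_5 = 75
cy_5 = 275
r_5 = 60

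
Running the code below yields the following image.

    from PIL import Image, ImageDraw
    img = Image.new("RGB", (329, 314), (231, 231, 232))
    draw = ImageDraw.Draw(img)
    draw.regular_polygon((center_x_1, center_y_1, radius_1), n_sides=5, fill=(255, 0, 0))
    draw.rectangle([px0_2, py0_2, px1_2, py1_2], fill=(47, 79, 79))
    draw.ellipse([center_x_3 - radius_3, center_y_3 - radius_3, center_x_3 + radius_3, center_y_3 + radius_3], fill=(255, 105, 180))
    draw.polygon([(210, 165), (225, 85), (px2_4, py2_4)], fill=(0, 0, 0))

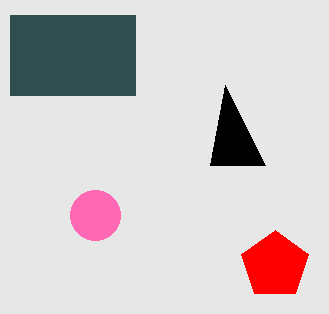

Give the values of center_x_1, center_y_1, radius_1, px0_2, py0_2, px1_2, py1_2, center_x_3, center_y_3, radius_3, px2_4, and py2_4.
center_x_1 = 275, center_y_1 = 265, radius_1 = 35, px0_2 = 10, py0_2 = 15, px1_2 = 135, py1_2 = 95, center_x_3 = 95, center_y_3 = 215, radius_3 = 25, px2_4 = 265, py2_4 = 165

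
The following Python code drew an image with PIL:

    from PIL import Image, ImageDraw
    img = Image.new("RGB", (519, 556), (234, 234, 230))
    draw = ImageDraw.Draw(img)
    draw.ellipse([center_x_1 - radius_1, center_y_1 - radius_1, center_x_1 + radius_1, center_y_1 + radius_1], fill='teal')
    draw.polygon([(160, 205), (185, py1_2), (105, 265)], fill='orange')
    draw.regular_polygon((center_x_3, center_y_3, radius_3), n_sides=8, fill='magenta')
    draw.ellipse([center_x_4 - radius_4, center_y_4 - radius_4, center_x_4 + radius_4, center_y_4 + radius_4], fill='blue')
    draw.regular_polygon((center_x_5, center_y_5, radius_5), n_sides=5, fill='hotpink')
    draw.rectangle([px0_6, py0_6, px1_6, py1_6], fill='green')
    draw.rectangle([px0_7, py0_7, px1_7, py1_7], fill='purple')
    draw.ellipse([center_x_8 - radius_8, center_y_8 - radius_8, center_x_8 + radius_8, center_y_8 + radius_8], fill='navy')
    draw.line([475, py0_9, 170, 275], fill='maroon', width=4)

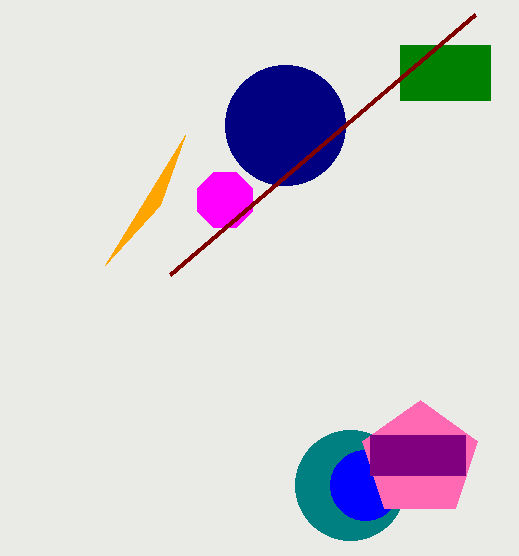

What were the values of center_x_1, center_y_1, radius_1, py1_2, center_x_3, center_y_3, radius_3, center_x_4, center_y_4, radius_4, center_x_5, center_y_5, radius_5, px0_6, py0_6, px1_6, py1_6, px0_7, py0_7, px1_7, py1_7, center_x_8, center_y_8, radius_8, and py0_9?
center_x_1 = 350
center_y_1 = 485
radius_1 = 55
py1_2 = 135
center_x_3 = 225
center_y_3 = 200
radius_3 = 30
center_x_4 = 365
center_y_4 = 485
radius_4 = 35
center_x_5 = 420
center_y_5 = 460
radius_5 = 60
px0_6 = 400
py0_6 = 45
px1_6 = 490
py1_6 = 100
px0_7 = 370
py0_7 = 435
px1_7 = 465
py1_7 = 475
center_x_8 = 285
center_y_8 = 125
radius_8 = 60
py0_9 = 15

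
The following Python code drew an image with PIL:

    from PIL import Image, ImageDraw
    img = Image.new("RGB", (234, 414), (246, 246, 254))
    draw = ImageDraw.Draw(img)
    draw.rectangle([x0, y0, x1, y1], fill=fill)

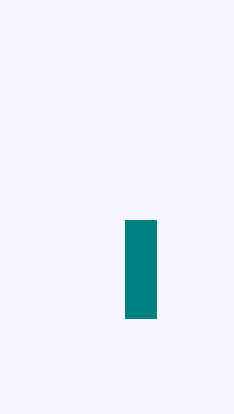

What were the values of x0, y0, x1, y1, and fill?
x0 = 125
y0 = 220
x1 = 156
y1 = 318
fill = 'teal'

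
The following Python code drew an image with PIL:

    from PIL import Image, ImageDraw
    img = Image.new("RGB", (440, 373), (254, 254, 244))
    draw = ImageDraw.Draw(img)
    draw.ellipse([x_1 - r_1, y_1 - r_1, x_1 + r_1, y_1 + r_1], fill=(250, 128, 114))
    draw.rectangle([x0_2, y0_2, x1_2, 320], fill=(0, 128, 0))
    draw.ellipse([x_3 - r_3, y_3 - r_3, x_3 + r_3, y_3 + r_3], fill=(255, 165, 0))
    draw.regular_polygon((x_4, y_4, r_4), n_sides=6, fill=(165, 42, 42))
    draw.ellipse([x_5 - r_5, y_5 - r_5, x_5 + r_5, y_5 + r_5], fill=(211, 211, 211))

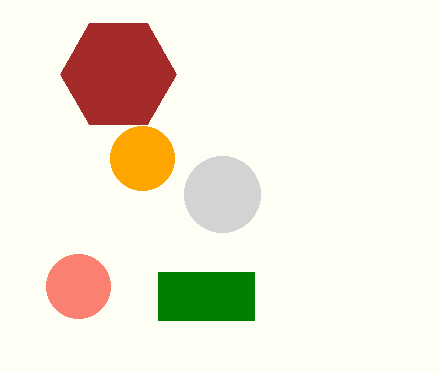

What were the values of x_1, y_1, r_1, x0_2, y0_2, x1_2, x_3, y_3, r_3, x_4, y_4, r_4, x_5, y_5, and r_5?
x_1 = 78; y_1 = 286; r_1 = 32; x0_2 = 158; y0_2 = 272; x1_2 = 254; x_3 = 142; y_3 = 158; r_3 = 32; x_4 = 118; y_4 = 74; r_4 = 58; x_5 = 222; y_5 = 194; r_5 = 38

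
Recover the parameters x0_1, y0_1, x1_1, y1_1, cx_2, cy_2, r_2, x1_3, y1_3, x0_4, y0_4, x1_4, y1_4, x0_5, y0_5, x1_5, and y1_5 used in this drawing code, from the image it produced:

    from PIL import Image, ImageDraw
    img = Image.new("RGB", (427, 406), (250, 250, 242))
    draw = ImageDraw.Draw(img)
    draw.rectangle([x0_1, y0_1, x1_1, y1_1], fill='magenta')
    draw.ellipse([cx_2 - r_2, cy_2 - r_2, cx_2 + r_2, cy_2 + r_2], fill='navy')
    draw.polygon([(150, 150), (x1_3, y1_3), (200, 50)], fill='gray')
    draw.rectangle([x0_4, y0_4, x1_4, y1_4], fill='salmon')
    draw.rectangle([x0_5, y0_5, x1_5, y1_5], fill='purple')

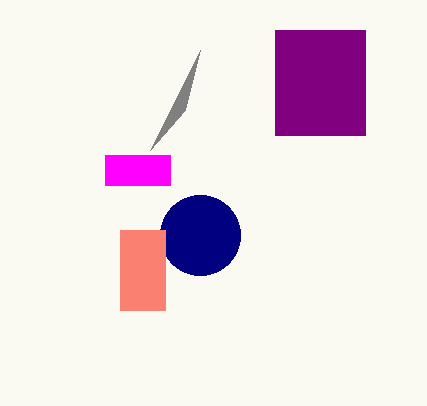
x0_1 = 105, y0_1 = 155, x1_1 = 170, y1_1 = 185, cx_2 = 200, cy_2 = 235, r_2 = 40, x1_3 = 185, y1_3 = 110, x0_4 = 120, y0_4 = 230, x1_4 = 165, y1_4 = 310, x0_5 = 275, y0_5 = 30, x1_5 = 365, y1_5 = 135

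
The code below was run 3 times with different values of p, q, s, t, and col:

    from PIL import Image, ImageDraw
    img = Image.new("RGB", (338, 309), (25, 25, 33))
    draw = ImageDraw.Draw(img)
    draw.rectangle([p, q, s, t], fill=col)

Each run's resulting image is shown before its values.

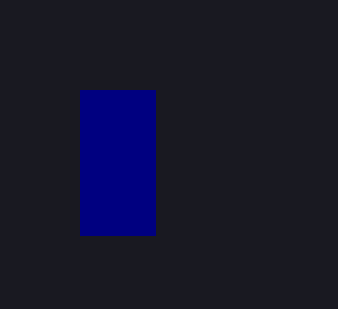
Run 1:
p = 80; q = 90; s = 155; t = 235; col = 'navy'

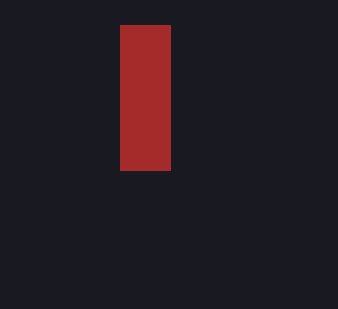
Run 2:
p = 120; q = 25; s = 170; t = 170; col = 'brown'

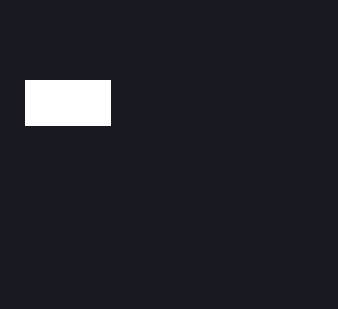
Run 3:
p = 25
q = 80
s = 110
t = 125
col = 'white'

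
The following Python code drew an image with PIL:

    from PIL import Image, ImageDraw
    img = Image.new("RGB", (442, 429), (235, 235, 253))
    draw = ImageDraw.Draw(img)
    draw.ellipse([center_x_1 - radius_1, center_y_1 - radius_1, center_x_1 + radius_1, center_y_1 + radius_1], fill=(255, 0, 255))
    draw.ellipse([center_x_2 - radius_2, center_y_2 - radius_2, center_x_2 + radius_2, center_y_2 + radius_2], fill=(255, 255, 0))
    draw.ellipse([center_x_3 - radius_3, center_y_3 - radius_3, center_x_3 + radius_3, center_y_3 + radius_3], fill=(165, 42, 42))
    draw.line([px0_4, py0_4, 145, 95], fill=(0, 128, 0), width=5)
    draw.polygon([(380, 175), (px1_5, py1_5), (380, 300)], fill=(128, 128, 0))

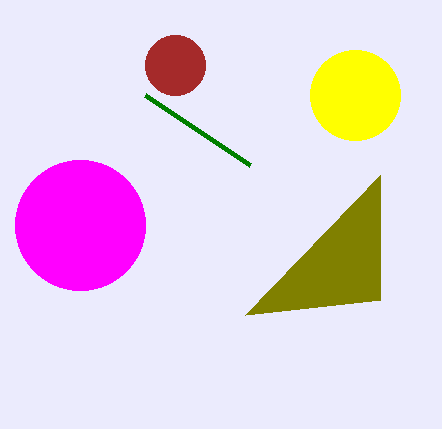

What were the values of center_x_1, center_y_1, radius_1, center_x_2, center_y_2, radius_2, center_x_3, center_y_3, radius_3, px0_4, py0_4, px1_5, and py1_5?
center_x_1 = 80, center_y_1 = 225, radius_1 = 65, center_x_2 = 355, center_y_2 = 95, radius_2 = 45, center_x_3 = 175, center_y_3 = 65, radius_3 = 30, px0_4 = 250, py0_4 = 165, px1_5 = 245, py1_5 = 315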